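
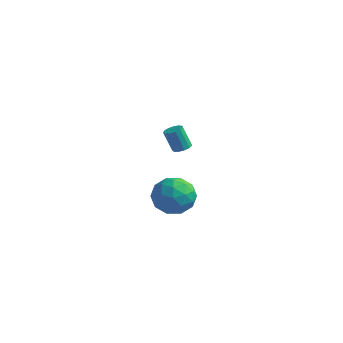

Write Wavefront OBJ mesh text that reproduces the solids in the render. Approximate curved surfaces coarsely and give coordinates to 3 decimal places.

v -2.546 2.895 1.747
v -2.195 2.536 1.883
v -2.702 2.486 3.068
v -3.054 2.845 2.933
v -2.076 2.796 1.945
v -2.583 2.746 3.13
v -2.105 3.088 1.944
v -2.613 3.038 3.129
v -2.275 3.318 1.881
v -2.782 3.268 3.066
v -2.531 3.414 1.776
v -3.038 3.364 2.961
v -2.792 3.345 1.661
v -3.299 3.295 2.846
v -2.975 3.133 1.574
v -3.482 3.083 2.759
v -3.022 2.846 1.542
v -3.529 2.796 2.727
v -2.918 2.574 1.575
v -3.425 2.524 2.76
v -2.696 2.404 1.663
v -3.203 2.354 2.848
v -2.426 2.39 1.778
v -2.933 2.34 2.963
v 0.89 -2.558 3.549
v 1.445 -2.787 2.61
v 0.175 -4.213 3.53
v 0.73 -4.442 2.591
v 1.284 -4.318 3.55
v 1.727 -3.295 3.561
v -0.107 -3.705 2.579
v 0.336 -2.682 2.59
v 0.829 -3.496 2.01
v 1.689 -3.875 2.61
v -0.069 -3.125 3.53
v 0.791 -3.504 4.13
v 1.231 -2.527 3.081
v 0.389 -4.473 3.059
v 0.715 -4.4 3.623
v 1.042 -4.534 3.071
v 1.396 -2.825 3.64
v 1.722 -2.96 3.088
v 1.628 -3.86 3.641
v -0.102 -4.04 3.052
v 0.224 -4.175 2.5
v 0.578 -2.466 3.069
v 0.905 -2.6 2.517
v -0.008 -3.14 2.499
v 1.195 -3.079 2.176
v 0.774 -4.052 2.166
v 0.282 -3.619 2.158
v 0.542 -3.017 2.165
v 1.7 -3.301 2.529
v 1.279 -4.274 2.518
v 1.605 -4.201 3.082
v 1.865 -3.599 3.089
v 1.338 -3.718 2.177
v 0.341 -2.726 3.622
v -0.08 -3.699 3.611
v -0.245 -3.401 3.051
v 0.015 -2.799 3.058
v 0.846 -2.948 3.974
v 0.425 -3.921 3.964
v 1.078 -3.983 3.975
v 1.338 -3.381 3.982
v 0.282 -3.282 3.963
f 2 1 5
f 2 5 3
f 3 5 6
f 3 6 4
f 5 1 7
f 5 7 6
f 6 7 8
f 6 8 4
f 7 1 9
f 7 9 8
f 8 9 10
f 8 10 4
f 9 1 11
f 9 11 10
f 10 11 12
f 10 12 4
f 11 1 13
f 11 13 12
f 12 13 14
f 12 14 4
f 13 1 15
f 13 15 14
f 14 15 16
f 14 16 4
f 15 1 17
f 15 17 16
f 16 17 18
f 16 18 4
f 17 1 19
f 17 19 18
f 18 19 20
f 18 20 4
f 19 1 21
f 19 21 20
f 20 21 22
f 20 22 4
f 21 1 23
f 21 23 22
f 22 23 24
f 22 24 4
f 23 1 2
f 23 2 24
f 24 2 3
f 24 3 4
f 25 62 41
f 62 36 65
f 41 65 30
f 62 65 41
f 25 41 37
f 41 30 42
f 37 42 26
f 41 42 37
f 25 37 46
f 37 26 47
f 46 47 32
f 37 47 46
f 25 46 58
f 46 32 61
f 58 61 35
f 46 61 58
f 25 58 62
f 58 35 66
f 62 66 36
f 58 66 62
f 26 42 53
f 42 30 56
f 53 56 34
f 42 56 53
f 30 65 43
f 65 36 64
f 43 64 29
f 65 64 43
f 36 66 63
f 66 35 59
f 63 59 27
f 66 59 63
f 35 61 60
f 61 32 48
f 60 48 31
f 61 48 60
f 32 47 52
f 47 26 49
f 52 49 33
f 47 49 52
f 28 54 40
f 54 34 55
f 40 55 29
f 54 55 40
f 28 40 38
f 40 29 39
f 38 39 27
f 40 39 38
f 28 38 45
f 38 27 44
f 45 44 31
f 38 44 45
f 28 45 50
f 45 31 51
f 50 51 33
f 45 51 50
f 28 50 54
f 50 33 57
f 54 57 34
f 50 57 54
f 29 55 43
f 55 34 56
f 43 56 30
f 55 56 43
f 27 39 63
f 39 29 64
f 63 64 36
f 39 64 63
f 31 44 60
f 44 27 59
f 60 59 35
f 44 59 60
f 33 51 52
f 51 31 48
f 52 48 32
f 51 48 52
f 34 57 53
f 57 33 49
f 53 49 26
f 57 49 53



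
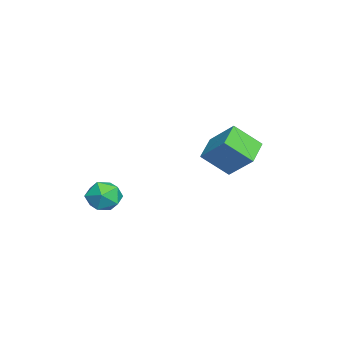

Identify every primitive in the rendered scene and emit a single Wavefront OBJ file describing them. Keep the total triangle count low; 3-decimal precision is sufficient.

v 0.705 -1.933 1.138
v 1.224 -2.107 1.936
v 0.976 -3.393 0.644
v 1.495 -3.567 1.442
v 0.537 -3.445 1.505
v 0.37 -2.543 1.81
v 1.83 -2.957 0.77
v 1.663 -2.055 1.075
v 1.919 -2.74 1.709
v 1.12 -3.041 2.162
v 1.08 -2.459 0.418
v 0.281 -2.76 0.871
v -4.617 1.596 2.626
v -3.848 2.757 3.875
v -4.73 2.94 1.448
v -3.962 4.1 2.697
v -3.198 1.24 2.083
v -2.43 2.4 3.332
v -3.312 2.583 0.905
v -2.543 3.744 2.154
f 1 12 6
f 1 6 2
f 1 2 8
f 1 8 11
f 1 11 12
f 2 6 10
f 6 12 5
f 12 11 3
f 11 8 7
f 8 2 9
f 4 10 5
f 4 5 3
f 4 3 7
f 4 7 9
f 4 9 10
f 5 10 6
f 3 5 12
f 7 3 11
f 9 7 8
f 10 9 2
f 14 16 13
f 17 14 13
f 13 16 15
f 15 17 13
f 14 20 16
f 18 14 17
f 18 20 14
f 16 20 15
f 19 17 15
f 15 20 19
f 19 18 17
f 20 18 19



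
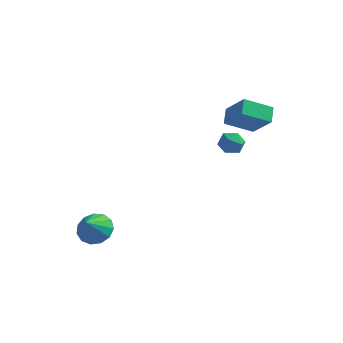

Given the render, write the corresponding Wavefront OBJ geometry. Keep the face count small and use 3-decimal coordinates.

v 3.173 2.005 3.874
v 3.016 2.809 4.375
v 2.122 2.565 2.647
v 1.965 3.368 3.148
v 4.415 2.712 3.132
v 4.258 3.515 3.633
v 3.364 3.271 1.905
v 3.207 4.075 2.406
v 2.519 0.991 2.443
v 3.142 1.12 2.14
v 3.018 0.26 3.16
v 3.641 0.389 2.857
v 3.326 0.888 3.241
v 3.017 1.341 2.797
v 3.143 0.039 2.503
v 2.834 0.492 2.059
v 3.527 0.532 2.177
v 3.641 1.057 2.633
v 2.519 0.323 2.667
v 2.633 0.848 3.123
v -2.534 -2.45 -2.551
v -2.001 -3.052 -2.998
v -2.646 -3.31 -1.529
v -1.682 -2.757 -2.715
v -1.634 -2.365 -2.38
v -1.871 -2 -2.099
v -2.319 -1.777 -1.961
v -2.835 -1.769 -2.011
v -3.255 -1.977 -2.232
v -3.446 -2.335 -2.554
v -3.348 -2.73 -2.876
v -2.991 -3.036 -3.094
v -2.489 -3.156 -3.14
f 2 4 1
f 5 2 1
f 1 4 3
f 3 5 1
f 2 8 4
f 6 2 5
f 6 8 2
f 4 8 3
f 7 5 3
f 3 8 7
f 7 6 5
f 8 6 7
f 9 20 14
f 9 14 10
f 9 10 16
f 9 16 19
f 9 19 20
f 10 14 18
f 14 20 13
f 20 19 11
f 19 16 15
f 16 10 17
f 12 18 13
f 12 13 11
f 12 11 15
f 12 15 17
f 12 17 18
f 13 18 14
f 11 13 20
f 15 11 19
f 17 15 16
f 18 17 10
f 22 21 24
f 22 24 23
f 24 21 25
f 24 25 23
f 25 21 26
f 25 26 23
f 26 21 27
f 26 27 23
f 27 21 28
f 27 28 23
f 28 21 29
f 28 29 23
f 29 21 30
f 29 30 23
f 30 21 31
f 30 31 23
f 31 21 32
f 31 32 23
f 32 21 33
f 32 33 23
f 33 21 22
f 33 22 23



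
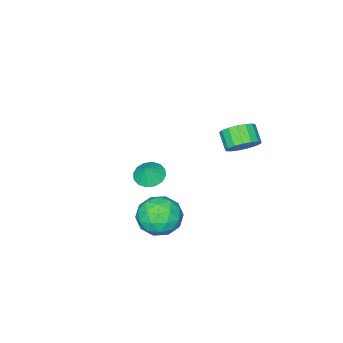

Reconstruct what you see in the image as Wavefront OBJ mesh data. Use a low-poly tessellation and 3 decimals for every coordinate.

v -0.146 0.415 -2.022
v 1.085 0.208 -1.84
v -0.145 -0.928 -3.56
v 1.086 -1.135 -3.378
v 0.247 -1.525 -2.52
v 0.246 -0.695 -1.57
v 0.694 -0.025 -3.83
v 0.693 0.805 -2.88
v 1.604 -0.064 -2.957
v 1.328 -0.992 -2.148
v -0.388 0.272 -3.252
v -0.664 -0.656 -2.443
v 0.469 0.429 -1.796
v 0.471 -1.149 -3.604
v -0.023 -1.379 -3.1
v 0.701 -1.501 -2.992
v -0.024 -0.101 -1.637
v 0.7 -0.223 -1.53
v 0.207 -1.242 -1.93
v 0.24 -0.497 -3.87
v 0.964 -0.619 -3.763
v 0.239 0.781 -2.408
v 0.963 0.659 -2.3
v 0.733 0.522 -3.47
v 1.498 0.148 -2.346
v 1.499 -0.642 -3.25
v 1.268 0.011 -3.516
v 1.268 0.499 -2.957
v 1.336 -0.397 -1.87
v 1.336 -1.187 -2.774
v 0.843 -1.416 -2.269
v 0.843 -0.928 -1.711
v 1.641 -0.557 -2.527
v -0.396 0.467 -2.626
v -0.396 -0.323 -3.53
v 0.097 0.208 -3.689
v 0.097 0.696 -3.131
v -0.559 -0.078 -2.15
v -0.558 -0.868 -3.054
v -0.328 -1.219 -2.443
v -0.328 -0.731 -1.884
v -0.701 -0.163 -2.873
v -2.079 2.837 3.049
v -1.562 2.215 2.632
v -1.944 1.441 3.314
v -2.461 2.063 3.731
v -1.306 2.368 2.95
v -1.688 1.594 3.631
v -1.227 2.628 3.29
v -1.609 1.854 3.971
v -1.343 2.936 3.575
v -1.725 2.162 4.256
v -1.628 3.222 3.74
v -2.01 2.447 4.421
v -2.016 3.419 3.746
v -2.398 2.645 4.427
v -2.419 3.483 3.593
v -2.801 2.708 4.274
v -2.744 3.399 3.315
v -3.126 2.625 3.997
v -2.916 3.186 2.977
v -3.298 2.412 3.658
v -2.897 2.894 2.655
v -3.279 2.119 3.336
v -2.69 2.588 2.423
v -3.072 1.814 3.104
v -2.344 2.34 2.335
v -2.726 1.565 3.016
v -1.936 2.205 2.411
v -2.318 1.431 3.092
v -2.008 -3.607 -2.868
v -1.216 -3.596 -3.229
v -1.592 -3.433 -1.952
v -1.358 -3.168 -3.245
v -1.674 -2.859 -3.161
v -2.079 -2.749 -2.998
v -2.465 -2.87 -2.8
v -2.729 -3.188 -2.62
v -2.799 -3.618 -2.507
v -2.657 -4.045 -2.49
v -2.342 -4.355 -2.575
v -1.936 -4.464 -2.738
v -1.55 -4.344 -2.936
v -1.287 -4.026 -3.115
f 1 38 17
f 38 12 41
f 17 41 6
f 38 41 17
f 1 17 13
f 17 6 18
f 13 18 2
f 17 18 13
f 1 13 22
f 13 2 23
f 22 23 8
f 13 23 22
f 1 22 34
f 22 8 37
f 34 37 11
f 22 37 34
f 1 34 38
f 34 11 42
f 38 42 12
f 34 42 38
f 2 18 29
f 18 6 32
f 29 32 10
f 18 32 29
f 6 41 19
f 41 12 40
f 19 40 5
f 41 40 19
f 12 42 39
f 42 11 35
f 39 35 3
f 42 35 39
f 11 37 36
f 37 8 24
f 36 24 7
f 37 24 36
f 8 23 28
f 23 2 25
f 28 25 9
f 23 25 28
f 4 30 16
f 30 10 31
f 16 31 5
f 30 31 16
f 4 16 14
f 16 5 15
f 14 15 3
f 16 15 14
f 4 14 21
f 14 3 20
f 21 20 7
f 14 20 21
f 4 21 26
f 21 7 27
f 26 27 9
f 21 27 26
f 4 26 30
f 26 9 33
f 30 33 10
f 26 33 30
f 5 31 19
f 31 10 32
f 19 32 6
f 31 32 19
f 3 15 39
f 15 5 40
f 39 40 12
f 15 40 39
f 7 20 36
f 20 3 35
f 36 35 11
f 20 35 36
f 9 27 28
f 27 7 24
f 28 24 8
f 27 24 28
f 10 33 29
f 33 9 25
f 29 25 2
f 33 25 29
f 44 43 47
f 44 47 45
f 45 47 48
f 45 48 46
f 47 43 49
f 47 49 48
f 48 49 50
f 48 50 46
f 49 43 51
f 49 51 50
f 50 51 52
f 50 52 46
f 51 43 53
f 51 53 52
f 52 53 54
f 52 54 46
f 53 43 55
f 53 55 54
f 54 55 56
f 54 56 46
f 55 43 57
f 55 57 56
f 56 57 58
f 56 58 46
f 57 43 59
f 57 59 58
f 58 59 60
f 58 60 46
f 59 43 61
f 59 61 60
f 60 61 62
f 60 62 46
f 61 43 63
f 61 63 62
f 62 63 64
f 62 64 46
f 63 43 65
f 63 65 64
f 64 65 66
f 64 66 46
f 65 43 67
f 65 67 66
f 66 67 68
f 66 68 46
f 67 43 69
f 67 69 68
f 68 69 70
f 68 70 46
f 69 43 44
f 69 44 70
f 70 44 45
f 70 45 46
f 72 71 74
f 72 74 73
f 74 71 75
f 74 75 73
f 75 71 76
f 75 76 73
f 76 71 77
f 76 77 73
f 77 71 78
f 77 78 73
f 78 71 79
f 78 79 73
f 79 71 80
f 79 80 73
f 80 71 81
f 80 81 73
f 81 71 82
f 81 82 73
f 82 71 83
f 82 83 73
f 83 71 84
f 83 84 73
f 84 71 72
f 84 72 73



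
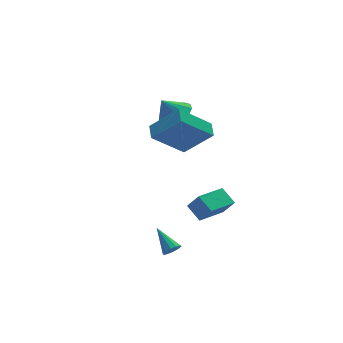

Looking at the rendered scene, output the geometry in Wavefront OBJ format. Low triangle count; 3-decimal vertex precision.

v -3.471 -3.511 -2.215
v -2.977 -3.496 -2.137
v -3.629 -2.269 -1.445
v -3.037 -3.342 -2.398
v -3.263 -3.253 -2.589
v -3.568 -3.262 -2.637
v -3.836 -3.366 -2.524
v -3.964 -3.526 -2.293
v -3.904 -3.68 -2.032
v -3.678 -3.77 -1.841
v -3.373 -3.76 -1.793
v -3.105 -3.656 -1.906
v -2.223 -3.867 -0.277
v -2.412 -3.006 0.236
v -0.627 -3.263 -0.705
v -0.815 -2.402 -0.193
v -1.845 -4.278 0.553
v -2.033 -3.417 1.065
v -0.248 -3.674 0.124
v -0.437 -2.813 0.637
v -3.034 -0.609 3.698
v -1.917 -1.457 5.067
v -2.725 0.17 3.928
v -1.608 -0.677 5.298
v -1.412 -0.823 2.242
v -0.295 -1.67 3.612
v -1.103 -0.043 2.473
v 0.014 -0.891 3.842
v -0.537 1.697 3.048
v 0.126 1.245 3.557
v -1.143 1.983 4.092
v 0.286 1.708 3.523
v 0.225 2.169 3.362
v -0.039 2.503 3.116
v -0.437 2.621 2.853
v -0.862 2.492 2.642
v -1.2 2.149 2.54
v -1.36 1.686 2.574
v -1.3 1.225 2.735
v -1.035 0.891 2.98
v -0.637 0.773 3.244
v -0.212 0.902 3.455
f 2 1 4
f 2 4 3
f 4 1 5
f 4 5 3
f 5 1 6
f 5 6 3
f 6 1 7
f 6 7 3
f 7 1 8
f 7 8 3
f 8 1 9
f 8 9 3
f 9 1 10
f 9 10 3
f 10 1 11
f 10 11 3
f 11 1 12
f 11 12 3
f 12 1 2
f 12 2 3
f 14 16 13
f 17 14 13
f 13 16 15
f 15 17 13
f 14 20 16
f 18 14 17
f 18 20 14
f 16 20 15
f 19 17 15
f 15 20 19
f 19 18 17
f 20 18 19
f 22 24 21
f 25 22 21
f 21 24 23
f 23 25 21
f 22 28 24
f 26 22 25
f 26 28 22
f 24 28 23
f 27 25 23
f 23 28 27
f 27 26 25
f 28 26 27
f 30 29 32
f 30 32 31
f 32 29 33
f 32 33 31
f 33 29 34
f 33 34 31
f 34 29 35
f 34 35 31
f 35 29 36
f 35 36 31
f 36 29 37
f 36 37 31
f 37 29 38
f 37 38 31
f 38 29 39
f 38 39 31
f 39 29 40
f 39 40 31
f 40 29 41
f 40 41 31
f 41 29 42
f 41 42 31
f 42 29 30
f 42 30 31



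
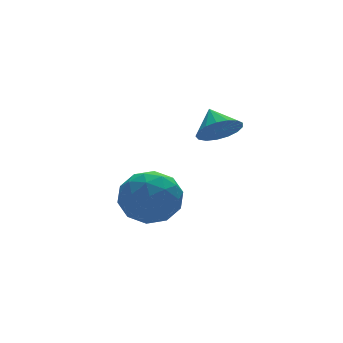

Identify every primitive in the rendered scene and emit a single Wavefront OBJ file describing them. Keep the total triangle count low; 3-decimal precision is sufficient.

v 1.001 -1.004 -1.775
v 1.747 -1.199 -2.678
v 0.813 -2.901 -1.522
v 1.559 -3.096 -2.425
v 1.964 -2.628 -1.411
v 2.08 -1.456 -1.567
v 0.48 -2.644 -2.633
v 0.596 -1.472 -2.789
v 1.426 -2.212 -3.209
v 2.342 -2.203 -2.453
v 0.218 -1.897 -1.747
v 1.134 -1.888 -0.991
v 1.391 -0.935 -2.249
v 1.169 -3.165 -1.951
v 1.407 -2.89 -1.355
v 1.846 -3.004 -1.886
v 1.586 -1.086 -1.595
v 2.025 -1.201 -2.127
v 2.152 -2.041 -1.381
v 0.535 -2.899 -2.073
v 0.974 -3.014 -2.605
v 0.714 -1.096 -2.314
v 1.153 -1.21 -2.845
v 0.408 -2.059 -2.819
v 1.64 -1.645 -3.092
v 1.53 -2.76 -2.943
v 0.895 -2.495 -3.065
v 0.964 -1.806 -3.157
v 2.179 -1.64 -2.647
v 2.069 -2.754 -2.499
v 2.306 -2.48 -1.902
v 2.375 -1.791 -1.994
v 1.99 -2.235 -2.959
v 0.491 -1.346 -1.701
v 0.381 -2.46 -1.553
v 0.185 -2.309 -2.206
v 0.254 -1.62 -2.298
v 1.03 -1.34 -1.257
v 0.92 -2.455 -1.108
v 1.596 -2.294 -1.043
v 1.665 -1.605 -1.135
v 0.57 -1.865 -1.241
v 2.688 -4.257 1.71
v 3.21 -3.921 1.174
v 2.772 -3.403 2.33
v 2.858 -3.797 1.053
v 2.467 -3.779 1.081
v 2.126 -3.871 1.254
v 1.914 -4.051 1.531
v 1.88 -4.278 1.849
v 2.03 -4.501 2.135
v 2.331 -4.668 2.323
v 2.714 -4.741 2.371
v 3.09 -4.703 2.268
v 3.375 -4.563 2.036
v 3.502 -4.353 1.73
v 3.442 -4.121 1.419
f 1 38 17
f 38 12 41
f 17 41 6
f 38 41 17
f 1 17 13
f 17 6 18
f 13 18 2
f 17 18 13
f 1 13 22
f 13 2 23
f 22 23 8
f 13 23 22
f 1 22 34
f 22 8 37
f 34 37 11
f 22 37 34
f 1 34 38
f 34 11 42
f 38 42 12
f 34 42 38
f 2 18 29
f 18 6 32
f 29 32 10
f 18 32 29
f 6 41 19
f 41 12 40
f 19 40 5
f 41 40 19
f 12 42 39
f 42 11 35
f 39 35 3
f 42 35 39
f 11 37 36
f 37 8 24
f 36 24 7
f 37 24 36
f 8 23 28
f 23 2 25
f 28 25 9
f 23 25 28
f 4 30 16
f 30 10 31
f 16 31 5
f 30 31 16
f 4 16 14
f 16 5 15
f 14 15 3
f 16 15 14
f 4 14 21
f 14 3 20
f 21 20 7
f 14 20 21
f 4 21 26
f 21 7 27
f 26 27 9
f 21 27 26
f 4 26 30
f 26 9 33
f 30 33 10
f 26 33 30
f 5 31 19
f 31 10 32
f 19 32 6
f 31 32 19
f 3 15 39
f 15 5 40
f 39 40 12
f 15 40 39
f 7 20 36
f 20 3 35
f 36 35 11
f 20 35 36
f 9 27 28
f 27 7 24
f 28 24 8
f 27 24 28
f 10 33 29
f 33 9 25
f 29 25 2
f 33 25 29
f 44 43 46
f 44 46 45
f 46 43 47
f 46 47 45
f 47 43 48
f 47 48 45
f 48 43 49
f 48 49 45
f 49 43 50
f 49 50 45
f 50 43 51
f 50 51 45
f 51 43 52
f 51 52 45
f 52 43 53
f 52 53 45
f 53 43 54
f 53 54 45
f 54 43 55
f 54 55 45
f 55 43 56
f 55 56 45
f 56 43 57
f 56 57 45
f 57 43 44
f 57 44 45



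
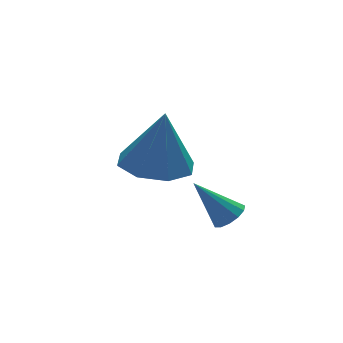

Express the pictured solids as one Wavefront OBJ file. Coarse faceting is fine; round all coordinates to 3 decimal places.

v 2.565 -1.307 -3.314
v 3.4 -0.668 -3.448
v 2.855 -1.293 -1.446
v 2.708 -0.257 -3.344
v 1.932 -0.462 -3.222
v 1.528 -1.162 -3.154
v 1.731 -1.947 -3.18
v 2.423 -2.357 -3.284
v 3.199 -2.153 -3.405
v 3.603 -1.453 -3.473
v 3.287 -4.097 -3.774
v 3.719 -3.905 -3.584
v 2.553 -3.543 -2.666
v 3.61 -3.703 -3.757
v 3.398 -3.626 -3.936
v 3.151 -3.699 -4.063
v 2.947 -3.898 -4.098
v 2.851 -4.16 -4.031
v 2.893 -4.402 -3.882
v 3.06 -4.547 -3.699
v 3.299 -4.55 -3.54
v 3.534 -4.408 -3.455
v 3.691 -4.168 -3.472
f 2 1 4
f 2 4 3
f 4 1 5
f 4 5 3
f 5 1 6
f 5 6 3
f 6 1 7
f 6 7 3
f 7 1 8
f 7 8 3
f 8 1 9
f 8 9 3
f 9 1 10
f 9 10 3
f 10 1 2
f 10 2 3
f 12 11 14
f 12 14 13
f 14 11 15
f 14 15 13
f 15 11 16
f 15 16 13
f 16 11 17
f 16 17 13
f 17 11 18
f 17 18 13
f 18 11 19
f 18 19 13
f 19 11 20
f 19 20 13
f 20 11 21
f 20 21 13
f 21 11 22
f 21 22 13
f 22 11 23
f 22 23 13
f 23 11 12
f 23 12 13



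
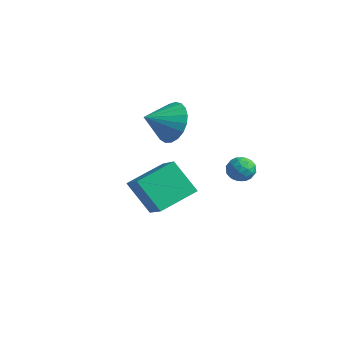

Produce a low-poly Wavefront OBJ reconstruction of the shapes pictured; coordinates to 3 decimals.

v 0.106 -3.248 -4.172
v -0.959 -3.538 -2.84
v 0.385 -1.56 -3.581
v -0.68 -1.85 -2.249
v 1.32 -3.75 -3.311
v 0.255 -4.04 -1.979
v 1.599 -2.062 -2.72
v 0.534 -2.352 -1.388
v 2.311 -0.228 -1.402
v 2.86 -0.18 -1.73
v 2.42 -1.26 -1.37
v 2.969 -1.212 -1.698
v 2.936 -0.997 -1.094
v 2.868 -0.36 -1.114
v 2.412 -1.08 -1.986
v 2.344 -0.443 -2.006
v 2.922 -0.707 -2.091
v 3.246 -0.656 -1.539
v 2.034 -0.784 -1.561
v 2.358 -0.733 -1.009
v 2.576 -0.114 -1.569
v 2.704 -1.326 -1.531
v 2.685 -1.2 -1.176
v 3.007 -1.172 -1.369
v 2.581 -0.219 -1.207
v 2.904 -0.191 -1.399
v 2.948 -0.671 -1.026
v 2.376 -1.249 -1.701
v 2.699 -1.221 -1.893
v 2.273 -0.268 -1.731
v 2.595 -0.24 -1.924
v 2.332 -0.769 -2.074
v 2.935 -0.395 -1.973
v 3 -1.001 -1.955
v 2.672 -0.924 -2.124
v 2.632 -0.549 -2.136
v 3.126 -0.365 -1.65
v 3.19 -0.971 -1.631
v 3.17 -0.845 -1.276
v 3.131 -0.47 -1.288
v 3.162 -0.674 -1.862
v 2.09 -0.469 -1.469
v 2.154 -1.075 -1.45
v 2.149 -0.97 -1.812
v 2.11 -0.595 -1.824
v 2.28 -0.439 -1.145
v 2.345 -1.045 -1.127
v 2.648 -0.891 -0.964
v 2.608 -0.516 -0.976
v 2.118 -0.766 -1.238
v -2.397 0.168 -1.315
v -1.925 0.506 -0.392
v -2.743 -1.068 -0.685
v -2.351 0.652 -0.339
v -2.785 0.714 -0.454
v -3.152 0.682 -0.718
v -3.388 0.561 -1.085
v -3.453 0.373 -1.492
v -3.336 0.149 -1.868
v -3.057 -0.072 -2.149
v -2.663 -0.251 -2.285
v -2.224 -0.358 -2.253
v -1.814 -0.373 -2.059
v -1.506 -0.295 -1.737
v -1.351 -0.137 -1.341
v -1.378 0.074 -0.941
v -1.581 0.302 -0.605
f 2 4 1
f 5 2 1
f 1 4 3
f 3 5 1
f 2 8 4
f 6 2 5
f 6 8 2
f 4 8 3
f 7 5 3
f 3 8 7
f 7 6 5
f 8 6 7
f 9 46 25
f 46 20 49
f 25 49 14
f 46 49 25
f 9 25 21
f 25 14 26
f 21 26 10
f 25 26 21
f 9 21 30
f 21 10 31
f 30 31 16
f 21 31 30
f 9 30 42
f 30 16 45
f 42 45 19
f 30 45 42
f 9 42 46
f 42 19 50
f 46 50 20
f 42 50 46
f 10 26 37
f 26 14 40
f 37 40 18
f 26 40 37
f 14 49 27
f 49 20 48
f 27 48 13
f 49 48 27
f 20 50 47
f 50 19 43
f 47 43 11
f 50 43 47
f 19 45 44
f 45 16 32
f 44 32 15
f 45 32 44
f 16 31 36
f 31 10 33
f 36 33 17
f 31 33 36
f 12 38 24
f 38 18 39
f 24 39 13
f 38 39 24
f 12 24 22
f 24 13 23
f 22 23 11
f 24 23 22
f 12 22 29
f 22 11 28
f 29 28 15
f 22 28 29
f 12 29 34
f 29 15 35
f 34 35 17
f 29 35 34
f 12 34 38
f 34 17 41
f 38 41 18
f 34 41 38
f 13 39 27
f 39 18 40
f 27 40 14
f 39 40 27
f 11 23 47
f 23 13 48
f 47 48 20
f 23 48 47
f 15 28 44
f 28 11 43
f 44 43 19
f 28 43 44
f 17 35 36
f 35 15 32
f 36 32 16
f 35 32 36
f 18 41 37
f 41 17 33
f 37 33 10
f 41 33 37
f 52 51 54
f 52 54 53
f 54 51 55
f 54 55 53
f 55 51 56
f 55 56 53
f 56 51 57
f 56 57 53
f 57 51 58
f 57 58 53
f 58 51 59
f 58 59 53
f 59 51 60
f 59 60 53
f 60 51 61
f 60 61 53
f 61 51 62
f 61 62 53
f 62 51 63
f 62 63 53
f 63 51 64
f 63 64 53
f 64 51 65
f 64 65 53
f 65 51 66
f 65 66 53
f 66 51 67
f 66 67 53
f 67 51 52
f 67 52 53



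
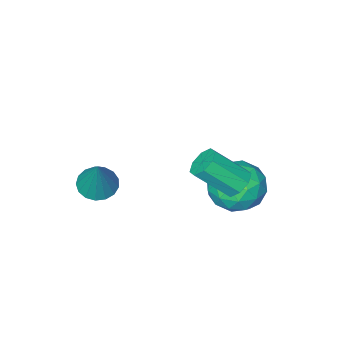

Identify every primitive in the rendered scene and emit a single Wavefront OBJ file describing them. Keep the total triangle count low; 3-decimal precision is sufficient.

v 0.887 0.936 -0.992
v 1.272 0.765 -1.446
v 2.199 0.032 -0.382
v 1.813 0.204 0.072
v 1.389 1.185 -1.258
v 2.315 0.452 -0.194
v 1.211 1.459 -0.914
v 2.138 0.726 0.15
v 0.843 1.428 -0.616
v 1.77 0.695 0.448
v 0.501 1.108 -0.538
v 1.428 0.375 0.526
v 0.385 0.688 -0.726
v 1.311 -0.045 0.338
v 0.562 0.414 -1.07
v 1.489 -0.319 -0.006
v 0.93 0.445 -1.368
v 1.857 -0.288 -0.304
v -0.537 0.554 -1.689
v -0.004 0.966 -2.55
v 0.544 -0.846 -1.69
v 1.077 -0.434 -2.551
v 1.156 0.053 -1.575
v 0.488 0.918 -1.575
v 0.052 -0.798 -2.665
v -0.616 0.067 -2.665
v 0.36 0.13 -3.154
v 1.042 0.656 -2.48
v -0.502 -0.536 -1.76
v 0.18 -0.01 -1.086
v -0.365 0.883 -2.119
v 0.905 -0.763 -2.121
v 0.952 -0.477 -1.547
v 1.265 -0.235 -2.053
v -0.076 0.855 -1.546
v 0.237 1.097 -2.052
v 0.919 0.56 -1.479
v 0.303 -0.977 -2.188
v 0.616 -0.735 -2.694
v -0.725 0.355 -2.187
v -0.412 0.597 -2.693
v -0.379 -0.44 -2.761
v 0.162 0.634 -2.98
v 0.797 -0.189 -2.981
v 0.195 -0.403 -3.048
v -0.198 0.106 -3.048
v 0.563 0.943 -2.584
v 1.198 0.12 -2.585
v 1.245 0.406 -2.011
v 0.852 0.915 -2.011
v 0.777 0.452 -2.939
v -0.658 0 -1.655
v -0.023 -0.823 -1.656
v -0.312 -0.795 -2.229
v -0.705 -0.286 -2.229
v -0.257 0.309 -1.259
v 0.378 -0.514 -1.26
v 0.738 0.014 -1.192
v 0.345 0.523 -1.192
v -0.237 -0.332 -1.301
v 3.555 -3.46 -2.898
v 4.276 -3.545 -3.044
v 3.985 -2.72 -1.202
v 4.202 -3.221 -3.166
v 3.98 -2.952 -3.228
v 3.661 -2.799 -3.213
v 3.317 -2.798 -3.127
v 3.028 -2.948 -2.988
v 2.86 -3.216 -2.829
v 2.851 -3.54 -2.685
v 3.003 -3.845 -2.59
v 3.282 -4.062 -2.566
v 3.623 -4.142 -2.618
v 3.949 -4.065 -2.734
v 4.184 -3.849 -2.888
f 2 1 5
f 2 5 3
f 3 5 6
f 3 6 4
f 5 1 7
f 5 7 6
f 6 7 8
f 6 8 4
f 7 1 9
f 7 9 8
f 8 9 10
f 8 10 4
f 9 1 11
f 9 11 10
f 10 11 12
f 10 12 4
f 11 1 13
f 11 13 12
f 12 13 14
f 12 14 4
f 13 1 15
f 13 15 14
f 14 15 16
f 14 16 4
f 15 1 17
f 15 17 16
f 16 17 18
f 16 18 4
f 17 1 2
f 17 2 18
f 18 2 3
f 18 3 4
f 19 56 35
f 56 30 59
f 35 59 24
f 56 59 35
f 19 35 31
f 35 24 36
f 31 36 20
f 35 36 31
f 19 31 40
f 31 20 41
f 40 41 26
f 31 41 40
f 19 40 52
f 40 26 55
f 52 55 29
f 40 55 52
f 19 52 56
f 52 29 60
f 56 60 30
f 52 60 56
f 20 36 47
f 36 24 50
f 47 50 28
f 36 50 47
f 24 59 37
f 59 30 58
f 37 58 23
f 59 58 37
f 30 60 57
f 60 29 53
f 57 53 21
f 60 53 57
f 29 55 54
f 55 26 42
f 54 42 25
f 55 42 54
f 26 41 46
f 41 20 43
f 46 43 27
f 41 43 46
f 22 48 34
f 48 28 49
f 34 49 23
f 48 49 34
f 22 34 32
f 34 23 33
f 32 33 21
f 34 33 32
f 22 32 39
f 32 21 38
f 39 38 25
f 32 38 39
f 22 39 44
f 39 25 45
f 44 45 27
f 39 45 44
f 22 44 48
f 44 27 51
f 48 51 28
f 44 51 48
f 23 49 37
f 49 28 50
f 37 50 24
f 49 50 37
f 21 33 57
f 33 23 58
f 57 58 30
f 33 58 57
f 25 38 54
f 38 21 53
f 54 53 29
f 38 53 54
f 27 45 46
f 45 25 42
f 46 42 26
f 45 42 46
f 28 51 47
f 51 27 43
f 47 43 20
f 51 43 47
f 62 61 64
f 62 64 63
f 64 61 65
f 64 65 63
f 65 61 66
f 65 66 63
f 66 61 67
f 66 67 63
f 67 61 68
f 67 68 63
f 68 61 69
f 68 69 63
f 69 61 70
f 69 70 63
f 70 61 71
f 70 71 63
f 71 61 72
f 71 72 63
f 72 61 73
f 72 73 63
f 73 61 74
f 73 74 63
f 74 61 75
f 74 75 63
f 75 61 62
f 75 62 63



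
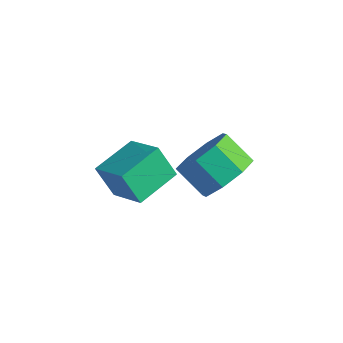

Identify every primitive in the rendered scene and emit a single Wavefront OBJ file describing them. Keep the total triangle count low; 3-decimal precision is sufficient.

v -4.762 0.851 -3.42
v -3.37 0.622 -2.664
v -4.656 2.49 -3.118
v -3.265 2.261 -2.361
v -4.115 1.019 -4.559
v -2.724 0.79 -3.802
v -4.01 2.658 -4.256
v -2.618 2.429 -3.5
v -0.095 1.928 -1.482
v 0.353 2.608 -0.804
v -0.657 2.512 -0.04
v -1.105 1.832 -0.718
v -0.103 2.981 -1.361
v -1.113 2.885 -0.597
v -0.555 2.737 -1.989
v -1.565 2.641 -1.225
v -0.738 2.019 -2.32
v -1.748 1.923 -1.556
v -0.543 1.248 -2.16
v -1.553 1.152 -1.396
v -0.087 0.875 -1.603
v -1.097 0.779 -0.839
v 0.365 1.119 -0.975
v -0.645 1.023 -0.211
v 0.548 1.837 -0.644
v -0.462 1.741 0.12
f 2 4 1
f 5 2 1
f 1 4 3
f 3 5 1
f 2 8 4
f 6 2 5
f 6 8 2
f 4 8 3
f 7 5 3
f 3 8 7
f 7 6 5
f 8 6 7
f 10 9 13
f 10 13 11
f 11 13 14
f 11 14 12
f 13 9 15
f 13 15 14
f 14 15 16
f 14 16 12
f 15 9 17
f 15 17 16
f 16 17 18
f 16 18 12
f 17 9 19
f 17 19 18
f 18 19 20
f 18 20 12
f 19 9 21
f 19 21 20
f 20 21 22
f 20 22 12
f 21 9 23
f 21 23 22
f 22 23 24
f 22 24 12
f 23 9 25
f 23 25 24
f 24 25 26
f 24 26 12
f 25 9 10
f 25 10 26
f 26 10 11
f 26 11 12



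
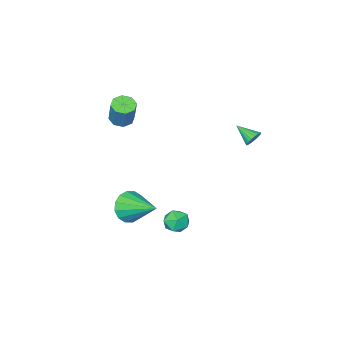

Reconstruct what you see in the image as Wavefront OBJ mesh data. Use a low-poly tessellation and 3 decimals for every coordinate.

v 2.979 -2.316 -3.393
v 3.599 -1.926 -4.059
v 2.781 -0.384 -2.447
v 3.133 -1.873 -4.265
v 2.625 -1.938 -4.237
v 2.212 -2.105 -3.983
v 2.005 -2.328 -3.571
v 2.058 -2.548 -3.111
v 2.358 -2.705 -2.727
v 2.825 -2.759 -2.521
v 3.332 -2.693 -2.549
v 3.745 -2.527 -2.803
v 3.952 -2.304 -3.215
v 3.899 -2.084 -3.675
v 2.381 -3.673 2.387
v 2.996 -3.527 2.198
v 3.294 -2.94 3.624
v 2.679 -3.087 3.813
v 2.672 -3.149 2.111
v 2.97 -2.563 3.537
v 2.178 -3.079 2.185
v 2.475 -2.492 3.611
v 1.802 -3.357 2.378
v 2.1 -2.77 3.803
v 1.766 -3.82 2.576
v 2.064 -3.233 4.002
v 2.09 -4.197 2.663
v 2.388 -3.611 4.089
v 2.585 -4.268 2.589
v 2.882 -3.681 4.015
v 2.96 -3.99 2.397
v 3.258 -3.403 3.822
v 1.755 0.919 -3.163
v 2.279 1.453 -2.988
v 2.561 0.027 -2.852
v 3.085 0.561 -2.677
v 2.459 0.478 -2.24
v 1.961 1.03 -2.432
v 2.879 0.45 -3.408
v 2.381 1.002 -3.6
v 2.973 1.163 -3.14
v 2.714 1.18 -2.417
v 2.126 0.3 -3.423
v 1.867 0.317 -2.7
v -0.734 2.805 2.962
v -0.377 3.047 3.252
v -0.486 1.795 3.498
v -0.569 3.067 3.379
v -0.794 3.036 3.424
v -1.007 2.958 3.377
v -1.166 2.851 3.248
v -1.24 2.734 3.063
v -1.213 2.631 2.857
v -1.092 2.563 2.672
v -0.9 2.542 2.545
v -0.675 2.574 2.5
v -0.462 2.651 2.546
v -0.303 2.759 2.675
v -0.229 2.876 2.861
v -0.256 2.978 3.067
f 2 1 4
f 2 4 3
f 4 1 5
f 4 5 3
f 5 1 6
f 5 6 3
f 6 1 7
f 6 7 3
f 7 1 8
f 7 8 3
f 8 1 9
f 8 9 3
f 9 1 10
f 9 10 3
f 10 1 11
f 10 11 3
f 11 1 12
f 11 12 3
f 12 1 13
f 12 13 3
f 13 1 14
f 13 14 3
f 14 1 2
f 14 2 3
f 16 15 19
f 16 19 17
f 17 19 20
f 17 20 18
f 19 15 21
f 19 21 20
f 20 21 22
f 20 22 18
f 21 15 23
f 21 23 22
f 22 23 24
f 22 24 18
f 23 15 25
f 23 25 24
f 24 25 26
f 24 26 18
f 25 15 27
f 25 27 26
f 26 27 28
f 26 28 18
f 27 15 29
f 27 29 28
f 28 29 30
f 28 30 18
f 29 15 31
f 29 31 30
f 30 31 32
f 30 32 18
f 31 15 16
f 31 16 32
f 32 16 17
f 32 17 18
f 33 44 38
f 33 38 34
f 33 34 40
f 33 40 43
f 33 43 44
f 34 38 42
f 38 44 37
f 44 43 35
f 43 40 39
f 40 34 41
f 36 42 37
f 36 37 35
f 36 35 39
f 36 39 41
f 36 41 42
f 37 42 38
f 35 37 44
f 39 35 43
f 41 39 40
f 42 41 34
f 46 45 48
f 46 48 47
f 48 45 49
f 48 49 47
f 49 45 50
f 49 50 47
f 50 45 51
f 50 51 47
f 51 45 52
f 51 52 47
f 52 45 53
f 52 53 47
f 53 45 54
f 53 54 47
f 54 45 55
f 54 55 47
f 55 45 56
f 55 56 47
f 56 45 57
f 56 57 47
f 57 45 58
f 57 58 47
f 58 45 59
f 58 59 47
f 59 45 60
f 59 60 47
f 60 45 46
f 60 46 47



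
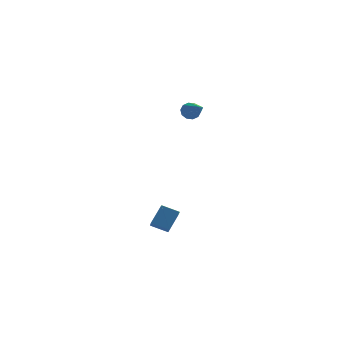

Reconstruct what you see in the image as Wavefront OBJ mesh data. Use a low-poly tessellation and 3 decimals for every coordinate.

v -1.409 3.849 2.981
v -1.167 4.154 3.384
v -0.931 2.231 3.919
v -1.499 4.106 3.47
v -1.796 3.96 3.37
v -1.946 3.771 3.122
v -1.891 3.612 2.819
v -1.651 3.544 2.579
v -1.32 3.592 2.492
v -1.022 3.738 2.592
v -0.873 3.926 2.841
v -0.928 4.085 3.143
v -2.774 1.527 -4.702
v -2.791 0.684 -4.076
v -3.687 1.823 -4.327
v -3.704 0.98 -3.702
v -2.176 2.2 -3.778
v -2.193 1.357 -3.153
v -3.089 2.496 -3.404
v -3.106 1.653 -2.778
f 2 1 4
f 2 4 3
f 4 1 5
f 4 5 3
f 5 1 6
f 5 6 3
f 6 1 7
f 6 7 3
f 7 1 8
f 7 8 3
f 8 1 9
f 8 9 3
f 9 1 10
f 9 10 3
f 10 1 11
f 10 11 3
f 11 1 12
f 11 12 3
f 12 1 2
f 12 2 3
f 14 16 13
f 17 14 13
f 13 16 15
f 15 17 13
f 14 20 16
f 18 14 17
f 18 20 14
f 16 20 15
f 19 17 15
f 15 20 19
f 19 18 17
f 20 18 19



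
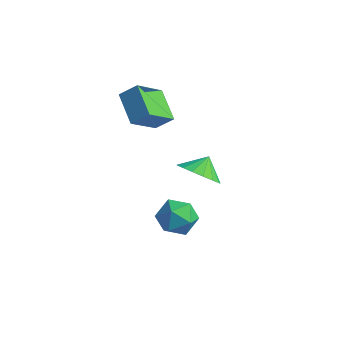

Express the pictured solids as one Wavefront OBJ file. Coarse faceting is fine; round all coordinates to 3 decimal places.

v -3.203 -1.71 2.806
v -2.512 -1.241 3.49
v -2.972 -0.204 1.541
v -2.281 0.265 2.226
v -1.859 -2.565 2.034
v -1.168 -2.096 2.719
v -1.628 -1.059 0.77
v -0.937 -0.59 1.454
v 0.581 -1.759 -3.053
v 1.206 -2.223 -2.316
v 0.494 -3.257 -3.924
v 1.119 -3.721 -3.187
v 0.12 -3.427 -2.934
v 0.173 -2.501 -2.395
v 1.527 -2.979 -3.845
v 1.58 -2.053 -3.306
v 1.791 -2.977 -2.805
v 0.921 -3.254 -2.242
v 0.779 -2.226 -3.998
v -0.091 -2.503 -3.435
v 2.741 -3.733 1.843
v 3.654 -3.375 1.44
v 2.739 -2.967 2.517
v 3.299 -3.136 1.167
v 2.816 -3.033 1.05
v 2.316 -3.091 1.114
v 1.913 -3.295 1.345
v 1.7 -3.6 1.69
v 1.725 -3.935 2.07
v 1.983 -4.224 2.398
v 2.415 -4.4 2.599
v 2.921 -4.423 2.626
v 3.385 -4.288 2.474
v 3.703 -4.026 2.178
v 3.799 -3.697 1.804
f 2 4 1
f 5 2 1
f 1 4 3
f 3 5 1
f 2 8 4
f 6 2 5
f 6 8 2
f 4 8 3
f 7 5 3
f 3 8 7
f 7 6 5
f 8 6 7
f 9 20 14
f 9 14 10
f 9 10 16
f 9 16 19
f 9 19 20
f 10 14 18
f 14 20 13
f 20 19 11
f 19 16 15
f 16 10 17
f 12 18 13
f 12 13 11
f 12 11 15
f 12 15 17
f 12 17 18
f 13 18 14
f 11 13 20
f 15 11 19
f 17 15 16
f 18 17 10
f 22 21 24
f 22 24 23
f 24 21 25
f 24 25 23
f 25 21 26
f 25 26 23
f 26 21 27
f 26 27 23
f 27 21 28
f 27 28 23
f 28 21 29
f 28 29 23
f 29 21 30
f 29 30 23
f 30 21 31
f 30 31 23
f 31 21 32
f 31 32 23
f 32 21 33
f 32 33 23
f 33 21 34
f 33 34 23
f 34 21 35
f 34 35 23
f 35 21 22
f 35 22 23



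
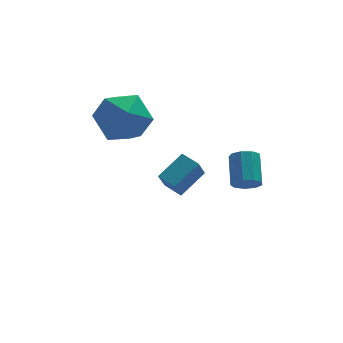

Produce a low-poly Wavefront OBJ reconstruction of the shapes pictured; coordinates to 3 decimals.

v 1.047 -1.162 -0.387
v 1.478 -1.418 -0.186
v 1.744 -0.415 0.527
v 1.313 -0.158 0.327
v 1.573 -1.229 -0.489
v 1.839 -0.225 0.225
v 1.422 -1.008 -0.743
v 1.688 -0.004 -0.03
v 1.096 -0.859 -0.831
v 1.362 0.145 -0.118
v 0.746 -0.852 -0.711
v 1.012 0.152 0.003
v 0.538 -0.99 -0.439
v 0.804 0.014 0.274
v 0.568 -1.208 -0.143
v 0.834 -0.205 0.571
v 0.822 -1.405 0.039
v 1.088 -0.401 0.753
v 1.181 -1.488 0.022
v 1.447 -0.484 0.736
v -2.098 3.807 1.465
v -1.165 3.3 0.956
v -3.115 2.22 1.184
v -2.182 1.713 0.675
v -2.171 1.939 1.831
v -1.543 2.92 2.004
v -2.737 2.6 0.136
v -2.109 3.581 0.309
v -1.56 2.554 0.134
v -1.211 2.145 1.182
v -3.069 3.375 0.958
v -2.72 2.966 2.006
v -0.311 2.628 -2.846
v 0.726 3.085 -2.15
v -0.725 3.288 -2.662
v 0.313 3.745 -1.967
v 0.087 3.135 -3.773
v 1.125 3.592 -3.078
v -0.326 3.795 -3.59
v 0.711 4.252 -2.894
f 2 1 5
f 2 5 3
f 3 5 6
f 3 6 4
f 5 1 7
f 5 7 6
f 6 7 8
f 6 8 4
f 7 1 9
f 7 9 8
f 8 9 10
f 8 10 4
f 9 1 11
f 9 11 10
f 10 11 12
f 10 12 4
f 11 1 13
f 11 13 12
f 12 13 14
f 12 14 4
f 13 1 15
f 13 15 14
f 14 15 16
f 14 16 4
f 15 1 17
f 15 17 16
f 16 17 18
f 16 18 4
f 17 1 19
f 17 19 18
f 18 19 20
f 18 20 4
f 19 1 2
f 19 2 20
f 20 2 3
f 20 3 4
f 21 32 26
f 21 26 22
f 21 22 28
f 21 28 31
f 21 31 32
f 22 26 30
f 26 32 25
f 32 31 23
f 31 28 27
f 28 22 29
f 24 30 25
f 24 25 23
f 24 23 27
f 24 27 29
f 24 29 30
f 25 30 26
f 23 25 32
f 27 23 31
f 29 27 28
f 30 29 22
f 34 36 33
f 37 34 33
f 33 36 35
f 35 37 33
f 34 40 36
f 38 34 37
f 38 40 34
f 36 40 35
f 39 37 35
f 35 40 39
f 39 38 37
f 40 38 39



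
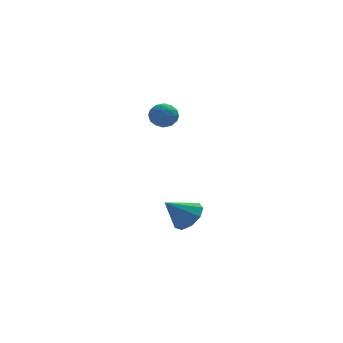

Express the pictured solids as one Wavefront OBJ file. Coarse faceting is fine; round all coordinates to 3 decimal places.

v -2.967 4.211 2.928
v -2.606 4.198 3.545
v -3.594 3.302 3.275
v -3.233 3.289 3.892
v -3.682 3.827 3.753
v -3.295 4.389 3.538
v -2.905 3.111 3.282
v -2.518 3.673 3.067
v -2.568 3.518 3.764
v -3.048 3.96 4.055
v -3.152 3.54 2.765
v -3.632 3.982 3.056
v -2.732 4.284 3.206
v -3.468 3.216 3.614
v -3.732 3.532 3.532
v -3.52 3.524 3.895
v -3.137 4.396 3.202
v -2.925 4.389 3.565
v -3.557 4.171 3.687
v -3.275 3.111 3.255
v -3.063 3.104 3.618
v -2.68 3.976 2.925
v -2.468 3.968 3.288
v -2.643 3.329 3.133
v -2.497 3.877 3.697
v -2.865 3.343 3.901
v -2.672 3.238 3.543
v -2.445 3.568 3.417
v -2.779 4.137 3.868
v -3.147 3.603 4.072
v -3.412 3.919 3.99
v -3.184 4.249 3.864
v -2.757 3.737 3.997
v -3.053 3.897 2.748
v -3.421 3.363 2.952
v -3.016 3.251 2.956
v -2.788 3.581 2.83
v -3.335 4.157 2.919
v -3.703 3.623 3.123
v -3.755 3.932 3.403
v -3.528 4.262 3.277
v -3.443 3.763 2.823
v -2.063 3.272 -2.654
v -1.444 3.007 -2.058
v -3.157 3.028 -1.626
v -1.535 3.614 -2.01
v -1.873 4.061 -2.264
v -2.301 4.139 -2.7
v -2.617 3.812 -3.114
v -2.674 3.232 -3.313
v -2.446 2.671 -3.204
v -2.038 2.392 -2.837
v -1.642 2.524 -2.384
f 1 38 17
f 38 12 41
f 17 41 6
f 38 41 17
f 1 17 13
f 17 6 18
f 13 18 2
f 17 18 13
f 1 13 22
f 13 2 23
f 22 23 8
f 13 23 22
f 1 22 34
f 22 8 37
f 34 37 11
f 22 37 34
f 1 34 38
f 34 11 42
f 38 42 12
f 34 42 38
f 2 18 29
f 18 6 32
f 29 32 10
f 18 32 29
f 6 41 19
f 41 12 40
f 19 40 5
f 41 40 19
f 12 42 39
f 42 11 35
f 39 35 3
f 42 35 39
f 11 37 36
f 37 8 24
f 36 24 7
f 37 24 36
f 8 23 28
f 23 2 25
f 28 25 9
f 23 25 28
f 4 30 16
f 30 10 31
f 16 31 5
f 30 31 16
f 4 16 14
f 16 5 15
f 14 15 3
f 16 15 14
f 4 14 21
f 14 3 20
f 21 20 7
f 14 20 21
f 4 21 26
f 21 7 27
f 26 27 9
f 21 27 26
f 4 26 30
f 26 9 33
f 30 33 10
f 26 33 30
f 5 31 19
f 31 10 32
f 19 32 6
f 31 32 19
f 3 15 39
f 15 5 40
f 39 40 12
f 15 40 39
f 7 20 36
f 20 3 35
f 36 35 11
f 20 35 36
f 9 27 28
f 27 7 24
f 28 24 8
f 27 24 28
f 10 33 29
f 33 9 25
f 29 25 2
f 33 25 29
f 44 43 46
f 44 46 45
f 46 43 47
f 46 47 45
f 47 43 48
f 47 48 45
f 48 43 49
f 48 49 45
f 49 43 50
f 49 50 45
f 50 43 51
f 50 51 45
f 51 43 52
f 51 52 45
f 52 43 53
f 52 53 45
f 53 43 44
f 53 44 45



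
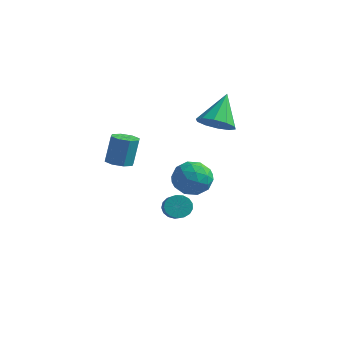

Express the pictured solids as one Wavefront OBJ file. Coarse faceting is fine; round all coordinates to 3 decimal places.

v -2.56 -2.821 1.116
v -2.026 -3.201 1.197
v -1.966 -2.818 2.604
v -2.5 -2.439 2.524
v -1.909 -2.728 1.063
v -1.849 -2.345 2.47
v -2.173 -2.31 0.96
v -2.113 -1.927 2.368
v -2.664 -2.191 0.949
v -2.604 -1.809 2.357
v -3.094 -2.442 1.036
v -3.034 -2.059 2.443
v -3.211 -2.915 1.17
v -3.151 -2.532 2.577
v -2.947 -3.333 1.272
v -2.887 -2.95 2.68
v -2.456 -3.451 1.283
v -2.396 -3.069 2.691
v -2.274 0.959 -3.258
v -1.896 0.881 -3.794
v -1.249 0.202 -3.238
v -1.626 0.281 -2.702
v -1.766 1.127 -3.645
v -1.118 0.449 -3.089
v -1.752 1.335 -3.407
v -1.105 0.657 -2.852
v -1.858 1.457 -3.136
v -1.21 0.778 -2.58
v -2.059 1.464 -2.892
v -1.411 0.786 -2.336
v -2.309 1.356 -2.732
v -1.661 0.678 -2.176
v -2.551 1.157 -2.693
v -1.903 0.479 -2.137
v -2.73 0.913 -2.783
v -2.082 0.235 -2.227
v -2.804 0.679 -2.982
v -2.156 0.001 -2.426
v -2.757 0.509 -3.244
v -2.109 -0.169 -2.688
v -2.599 0.443 -3.509
v -1.951 -0.236 -2.954
v -2.367 0.494 -3.717
v -1.719 -0.184 -3.161
v -2.113 0.652 -3.82
v -1.465 -0.026 -3.264
v -0.633 1.734 2.254
v 0.091 2.241 1.935
v -0.867 2.946 3.646
v -0.392 2.439 1.681
v -0.968 2.368 1.646
v -1.415 2.054 1.844
v -1.564 1.618 2.198
v -1.357 1.227 2.574
v -0.873 1.029 2.828
v -0.298 1.101 2.863
v 0.15 1.414 2.665
v 0.298 1.85 2.311
v -2.905 3.524 -2.577
v -1.981 3.472 -2.079
v -3.159 1.868 -2.281
v -2.235 1.816 -1.783
v -3.033 2.349 -1.354
v -2.876 3.372 -1.537
v -2.264 1.968 -2.823
v -2.107 2.991 -3.006
v -1.584 2.51 -2.231
v -2.059 2.745 -1.323
v -3.081 2.595 -3.037
v -3.556 2.83 -2.129
v -2.421 3.643 -2.354
v -2.719 1.697 -2.006
v -3.188 2.01 -1.754
v -2.645 1.979 -1.461
v -2.947 3.585 -2.035
v -2.403 3.554 -1.743
v -3.022 2.894 -1.316
v -2.737 1.786 -2.617
v -2.193 1.755 -2.325
v -2.495 3.361 -2.899
v -1.952 3.33 -2.606
v -2.118 2.446 -3.044
v -1.644 3.047 -2.151
v -1.793 2.074 -1.977
v -1.811 2.163 -2.588
v -1.719 2.765 -2.696
v -1.924 3.185 -1.617
v -2.073 2.212 -1.443
v -2.542 2.525 -1.191
v -2.45 3.127 -1.299
v -1.691 2.62 -1.707
v -3.067 3.128 -2.917
v -3.216 2.155 -2.743
v -2.69 2.213 -3.061
v -2.598 2.815 -3.169
v -3.347 3.266 -2.383
v -3.496 2.293 -2.209
v -3.421 2.575 -1.664
v -3.329 3.177 -1.772
v -3.449 2.72 -2.653
f 2 1 5
f 2 5 3
f 3 5 6
f 3 6 4
f 5 1 7
f 5 7 6
f 6 7 8
f 6 8 4
f 7 1 9
f 7 9 8
f 8 9 10
f 8 10 4
f 9 1 11
f 9 11 10
f 10 11 12
f 10 12 4
f 11 1 13
f 11 13 12
f 12 13 14
f 12 14 4
f 13 1 15
f 13 15 14
f 14 15 16
f 14 16 4
f 15 1 17
f 15 17 16
f 16 17 18
f 16 18 4
f 17 1 2
f 17 2 18
f 18 2 3
f 18 3 4
f 20 19 23
f 20 23 21
f 21 23 24
f 21 24 22
f 23 19 25
f 23 25 24
f 24 25 26
f 24 26 22
f 25 19 27
f 25 27 26
f 26 27 28
f 26 28 22
f 27 19 29
f 27 29 28
f 28 29 30
f 28 30 22
f 29 19 31
f 29 31 30
f 30 31 32
f 30 32 22
f 31 19 33
f 31 33 32
f 32 33 34
f 32 34 22
f 33 19 35
f 33 35 34
f 34 35 36
f 34 36 22
f 35 19 37
f 35 37 36
f 36 37 38
f 36 38 22
f 37 19 39
f 37 39 38
f 38 39 40
f 38 40 22
f 39 19 41
f 39 41 40
f 40 41 42
f 40 42 22
f 41 19 43
f 41 43 42
f 42 43 44
f 42 44 22
f 43 19 45
f 43 45 44
f 44 45 46
f 44 46 22
f 45 19 20
f 45 20 46
f 46 20 21
f 46 21 22
f 48 47 50
f 48 50 49
f 50 47 51
f 50 51 49
f 51 47 52
f 51 52 49
f 52 47 53
f 52 53 49
f 53 47 54
f 53 54 49
f 54 47 55
f 54 55 49
f 55 47 56
f 55 56 49
f 56 47 57
f 56 57 49
f 57 47 58
f 57 58 49
f 58 47 48
f 58 48 49
f 59 96 75
f 96 70 99
f 75 99 64
f 96 99 75
f 59 75 71
f 75 64 76
f 71 76 60
f 75 76 71
f 59 71 80
f 71 60 81
f 80 81 66
f 71 81 80
f 59 80 92
f 80 66 95
f 92 95 69
f 80 95 92
f 59 92 96
f 92 69 100
f 96 100 70
f 92 100 96
f 60 76 87
f 76 64 90
f 87 90 68
f 76 90 87
f 64 99 77
f 99 70 98
f 77 98 63
f 99 98 77
f 70 100 97
f 100 69 93
f 97 93 61
f 100 93 97
f 69 95 94
f 95 66 82
f 94 82 65
f 95 82 94
f 66 81 86
f 81 60 83
f 86 83 67
f 81 83 86
f 62 88 74
f 88 68 89
f 74 89 63
f 88 89 74
f 62 74 72
f 74 63 73
f 72 73 61
f 74 73 72
f 62 72 79
f 72 61 78
f 79 78 65
f 72 78 79
f 62 79 84
f 79 65 85
f 84 85 67
f 79 85 84
f 62 84 88
f 84 67 91
f 88 91 68
f 84 91 88
f 63 89 77
f 89 68 90
f 77 90 64
f 89 90 77
f 61 73 97
f 73 63 98
f 97 98 70
f 73 98 97
f 65 78 94
f 78 61 93
f 94 93 69
f 78 93 94
f 67 85 86
f 85 65 82
f 86 82 66
f 85 82 86
f 68 91 87
f 91 67 83
f 87 83 60
f 91 83 87



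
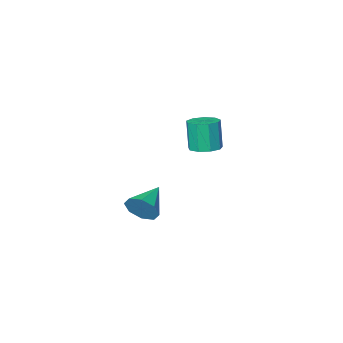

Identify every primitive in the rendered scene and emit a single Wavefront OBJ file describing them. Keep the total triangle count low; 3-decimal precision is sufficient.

v -2.665 -3.184 -0.636
v -1.991 -3.831 -0.732
v -2.08 -4.204 1.16
v -2.755 -3.556 1.256
v -1.729 -3.258 -0.606
v -1.818 -3.63 1.285
v -1.905 -2.649 -0.495
v -1.994 -3.022 1.397
v -2.437 -2.291 -0.449
v -2.526 -2.664 1.442
v -3.076 -2.351 -0.491
v -3.165 -2.723 1.401
v -3.523 -2.8 -0.601
v -3.612 -3.172 1.291
v -3.568 -3.429 -0.727
v -3.658 -3.801 1.165
v -3.192 -3.943 -0.81
v -3.281 -4.315 1.082
v -2.569 -4.102 -0.812
v -2.658 -4.474 1.08
v 4.493 2.34 -0.589
v 5.022 2.034 0.177
v 2.947 1.42 0.109
v 4.687 2.693 0.304
v 4.239 3.145 -0.092
v 3.939 3.126 -0.78
v 3.965 2.646 -1.356
v 4.299 1.987 -1.483
v 4.748 1.535 -1.086
v 5.047 1.554 -0.399
f 2 1 5
f 2 5 3
f 3 5 6
f 3 6 4
f 5 1 7
f 5 7 6
f 6 7 8
f 6 8 4
f 7 1 9
f 7 9 8
f 8 9 10
f 8 10 4
f 9 1 11
f 9 11 10
f 10 11 12
f 10 12 4
f 11 1 13
f 11 13 12
f 12 13 14
f 12 14 4
f 13 1 15
f 13 15 14
f 14 15 16
f 14 16 4
f 15 1 17
f 15 17 16
f 16 17 18
f 16 18 4
f 17 1 19
f 17 19 18
f 18 19 20
f 18 20 4
f 19 1 2
f 19 2 20
f 20 2 3
f 20 3 4
f 22 21 24
f 22 24 23
f 24 21 25
f 24 25 23
f 25 21 26
f 25 26 23
f 26 21 27
f 26 27 23
f 27 21 28
f 27 28 23
f 28 21 29
f 28 29 23
f 29 21 30
f 29 30 23
f 30 21 22
f 30 22 23



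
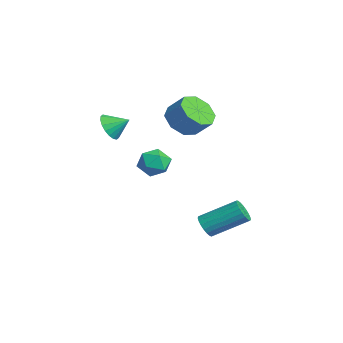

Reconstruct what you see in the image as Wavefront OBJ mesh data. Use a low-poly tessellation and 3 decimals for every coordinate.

v -3.17 -2.725 1.47
v -2.429 -2.916 1.235
v -2.79 -1.895 1.99
v -2.542 -2.701 0.974
v -2.78 -2.491 0.812
v -3.095 -2.328 0.78
v -3.424 -2.243 0.885
v -3.703 -2.254 1.106
v -3.877 -2.358 1.399
v -3.91 -2.535 1.706
v -3.797 -2.749 1.967
v -3.559 -2.959 2.129
v -3.244 -3.123 2.161
v -2.915 -3.207 2.056
v -2.636 -3.197 1.835
v -2.463 -3.093 1.542
v 1.126 -2.123 1.379
v 1.512 -1.588 1.866
v 2.148 -2.092 0.534
v 2.534 -1.557 1.021
v 2.431 -2.333 1.265
v 1.799 -2.353 1.787
v 1.861 -1.327 0.613
v 1.229 -1.347 1.135
v 1.967 -1.097 1.393
v 2.319 -1.718 1.796
v 1.341 -1.962 0.604
v 1.693 -2.583 1.007
v -2.268 0.417 1.904
v -1.423 0.306 1.36
v -0.808 0.913 2.193
v -1.652 1.023 2.736
v -1.811 0.95 1.178
v -1.196 1.557 2.01
v -2.466 1.281 1.42
v -1.851 1.888 2.253
v -3.005 1.106 1.946
v -2.39 1.713 2.779
v -3.112 0.527 2.447
v -2.497 1.134 3.28
v -2.724 -0.117 2.63
v -2.109 0.49 3.462
v -2.069 -0.448 2.387
v -1.454 0.159 3.22
v -1.53 -0.273 1.861
v -0.915 0.334 2.694
v 0.756 0.724 -3.483
v 1.307 0.778 -3.804
v 1.735 2.429 -2.798
v 1.184 2.376 -2.477
v 1.14 0.915 -3.959
v 1.567 2.566 -2.953
v 0.906 1.02 -4.031
v 1.333 2.671 -3.025
v 0.646 1.073 -4.008
v 1.074 2.724 -3.002
v 0.405 1.066 -3.895
v 0.833 2.717 -2.889
v 0.225 1 -3.71
v 0.653 2.651 -2.704
v 0.137 0.887 -3.486
v 0.565 2.538 -2.48
v 0.156 0.745 -3.262
v 0.584 2.396 -2.256
v 0.279 0.6 -3.075
v 0.706 2.251 -2.07
v 0.484 0.476 -2.96
v 0.911 2.127 -1.954
v 0.736 0.395 -2.934
v 1.164 2.047 -1.929
v 0.992 0.372 -3.004
v 1.419 2.023 -1.998
v 1.207 0.409 -3.156
v 1.635 2.06 -2.15
v 1.344 0.5 -3.365
v 1.772 2.151 -2.359
v 1.379 0.631 -3.594
v 1.807 2.282 -2.588
f 2 1 4
f 2 4 3
f 4 1 5
f 4 5 3
f 5 1 6
f 5 6 3
f 6 1 7
f 6 7 3
f 7 1 8
f 7 8 3
f 8 1 9
f 8 9 3
f 9 1 10
f 9 10 3
f 10 1 11
f 10 11 3
f 11 1 12
f 11 12 3
f 12 1 13
f 12 13 3
f 13 1 14
f 13 14 3
f 14 1 15
f 14 15 3
f 15 1 16
f 15 16 3
f 16 1 2
f 16 2 3
f 17 28 22
f 17 22 18
f 17 18 24
f 17 24 27
f 17 27 28
f 18 22 26
f 22 28 21
f 28 27 19
f 27 24 23
f 24 18 25
f 20 26 21
f 20 21 19
f 20 19 23
f 20 23 25
f 20 25 26
f 21 26 22
f 19 21 28
f 23 19 27
f 25 23 24
f 26 25 18
f 30 29 33
f 30 33 31
f 31 33 34
f 31 34 32
f 33 29 35
f 33 35 34
f 34 35 36
f 34 36 32
f 35 29 37
f 35 37 36
f 36 37 38
f 36 38 32
f 37 29 39
f 37 39 38
f 38 39 40
f 38 40 32
f 39 29 41
f 39 41 40
f 40 41 42
f 40 42 32
f 41 29 43
f 41 43 42
f 42 43 44
f 42 44 32
f 43 29 45
f 43 45 44
f 44 45 46
f 44 46 32
f 45 29 30
f 45 30 46
f 46 30 31
f 46 31 32
f 48 47 51
f 48 51 49
f 49 51 52
f 49 52 50
f 51 47 53
f 51 53 52
f 52 53 54
f 52 54 50
f 53 47 55
f 53 55 54
f 54 55 56
f 54 56 50
f 55 47 57
f 55 57 56
f 56 57 58
f 56 58 50
f 57 47 59
f 57 59 58
f 58 59 60
f 58 60 50
f 59 47 61
f 59 61 60
f 60 61 62
f 60 62 50
f 61 47 63
f 61 63 62
f 62 63 64
f 62 64 50
f 63 47 65
f 63 65 64
f 64 65 66
f 64 66 50
f 65 47 67
f 65 67 66
f 66 67 68
f 66 68 50
f 67 47 69
f 67 69 68
f 68 69 70
f 68 70 50
f 69 47 71
f 69 71 70
f 70 71 72
f 70 72 50
f 71 47 73
f 71 73 72
f 72 73 74
f 72 74 50
f 73 47 75
f 73 75 74
f 74 75 76
f 74 76 50
f 75 47 77
f 75 77 76
f 76 77 78
f 76 78 50
f 77 47 48
f 77 48 78
f 78 48 49
f 78 49 50



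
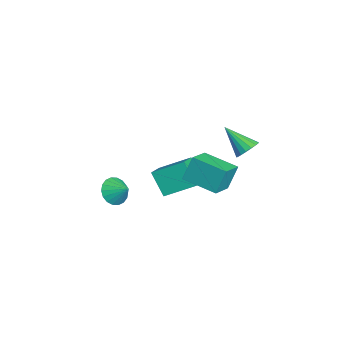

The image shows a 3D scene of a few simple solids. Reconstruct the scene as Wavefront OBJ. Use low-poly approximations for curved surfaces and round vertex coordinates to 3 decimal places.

v -2.224 -2.894 -3.86
v -1.545 -3.652 -3.797
v -1.456 -2.146 -3.16
v -1.416 -3.432 -4.173
v -1.448 -3.105 -4.486
v -1.633 -2.737 -4.676
v -1.935 -2.4 -4.704
v -2.295 -2.16 -4.565
v -2.641 -2.066 -4.286
v -2.904 -2.135 -3.923
v -3.032 -2.355 -3.547
v -3.001 -2.682 -3.233
v -2.815 -3.05 -3.044
v -2.513 -3.387 -3.016
v -2.153 -3.627 -3.155
v -1.808 -3.721 -3.433
v -4.117 0.692 -5.563
v -5.086 0.059 -4.069
v -3.778 2.606 -4.532
v -4.746 1.973 -3.038
v -2.614 0.047 -4.862
v -3.582 -0.586 -3.368
v -2.274 1.961 -3.831
v -3.243 1.328 -2.337
v 1.59 1.327 0.022
v 1.292 1.938 1.559
v 2.897 3.032 -0.402
v 2.6 3.643 1.134
v 2.92 0.457 0.626
v 2.623 1.068 2.162
v 4.228 2.162 0.201
v 3.93 2.773 1.738
v 2.988 4.103 2.783
v 3.328 4.506 3.397
v 1.992 2.937 4.097
v 3.003 4.703 3.326
v 2.674 4.764 3.13
v 2.417 4.672 2.855
v 2.29 4.451 2.563
v 2.324 4.15 2.321
v 2.51 3.838 2.185
v 2.805 3.586 2.186
v 3.142 3.454 2.324
v 3.444 3.469 2.566
v 3.642 3.63 2.859
v 3.689 3.9 3.134
v 3.576 4.216 3.328
f 2 1 4
f 2 4 3
f 4 1 5
f 4 5 3
f 5 1 6
f 5 6 3
f 6 1 7
f 6 7 3
f 7 1 8
f 7 8 3
f 8 1 9
f 8 9 3
f 9 1 10
f 9 10 3
f 10 1 11
f 10 11 3
f 11 1 12
f 11 12 3
f 12 1 13
f 12 13 3
f 13 1 14
f 13 14 3
f 14 1 15
f 14 15 3
f 15 1 16
f 15 16 3
f 16 1 2
f 16 2 3
f 18 20 17
f 21 18 17
f 17 20 19
f 19 21 17
f 18 24 20
f 22 18 21
f 22 24 18
f 20 24 19
f 23 21 19
f 19 24 23
f 23 22 21
f 24 22 23
f 26 28 25
f 29 26 25
f 25 28 27
f 27 29 25
f 26 32 28
f 30 26 29
f 30 32 26
f 28 32 27
f 31 29 27
f 27 32 31
f 31 30 29
f 32 30 31
f 34 33 36
f 34 36 35
f 36 33 37
f 36 37 35
f 37 33 38
f 37 38 35
f 38 33 39
f 38 39 35
f 39 33 40
f 39 40 35
f 40 33 41
f 40 41 35
f 41 33 42
f 41 42 35
f 42 33 43
f 42 43 35
f 43 33 44
f 43 44 35
f 44 33 45
f 44 45 35
f 45 33 46
f 45 46 35
f 46 33 47
f 46 47 35
f 47 33 34
f 47 34 35



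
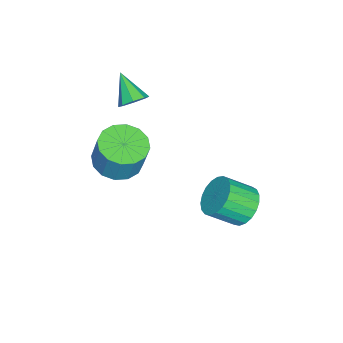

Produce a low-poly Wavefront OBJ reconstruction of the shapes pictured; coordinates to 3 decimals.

v -1.455 -2.553 0.197
v -0.892 -2.843 0.418
v -2.265 -3.407 1.143
v -1.017 -2.425 0.688
v -1.398 -2.083 0.671
v -1.812 -2.015 0.376
v -2.017 -2.263 -0.023
v -1.893 -2.681 -0.293
v -1.512 -3.023 -0.276
v -1.097 -3.091 0.018
v 2.234 -1.95 0.147
v 2.944 -1.273 -0.168
v 3.215 -0.893 1.258
v 2.506 -1.57 1.573
v 2.487 -0.998 -0.154
v 2.759 -0.618 1.271
v 1.963 -0.978 -0.06
v 2.234 -0.599 1.366
v 1.511 -1.218 0.09
v 1.783 -0.839 1.516
v 1.253 -1.655 0.256
v 1.525 -1.276 1.681
v 1.258 -2.17 0.392
v 1.53 -1.791 1.817
v 1.525 -2.627 0.462
v 1.796 -2.247 1.888
v 1.981 -2.902 0.449
v 2.253 -2.522 1.874
v 2.506 -2.921 0.354
v 2.777 -2.542 1.78
v 2.957 -2.681 0.204
v 3.229 -2.302 1.63
v 3.215 -2.244 0.039
v 3.487 -1.865 1.464
v 3.21 -1.729 -0.097
v 3.482 -1.35 1.328
v -0.06 2.579 -3.869
v 0.315 2.123 -4.626
v 0.815 1.045 -3.728
v 0.44 1.501 -2.971
v 0.617 2.357 -4.513
v 1.118 1.279 -3.614
v 0.802 2.631 -4.288
v 1.303 1.553 -3.39
v 0.838 2.895 -3.991
v 1.339 1.817 -3.092
v 0.719 3.105 -3.673
v 1.219 2.026 -2.774
v 0.465 3.223 -3.389
v 0.965 2.145 -2.49
v 0.12 3.231 -3.188
v 0.621 2.153 -2.289
v -0.256 3.125 -3.104
v 0.245 2.047 -2.206
v -0.598 2.926 -3.153
v -0.097 1.848 -2.255
v -0.847 2.666 -3.326
v -0.347 1.588 -2.428
v -0.96 2.391 -3.593
v -0.46 1.313 -2.695
v -0.918 2.149 -3.907
v -0.417 1.071 -3.009
v -0.727 1.981 -4.215
v -0.226 0.903 -3.317
v -0.421 1.917 -4.463
v 0.08 0.839 -3.565
v -0.052 1.967 -4.608
v 0.448 0.889 -3.71
f 2 1 4
f 2 4 3
f 4 1 5
f 4 5 3
f 5 1 6
f 5 6 3
f 6 1 7
f 6 7 3
f 7 1 8
f 7 8 3
f 8 1 9
f 8 9 3
f 9 1 10
f 9 10 3
f 10 1 2
f 10 2 3
f 12 11 15
f 12 15 13
f 13 15 16
f 13 16 14
f 15 11 17
f 15 17 16
f 16 17 18
f 16 18 14
f 17 11 19
f 17 19 18
f 18 19 20
f 18 20 14
f 19 11 21
f 19 21 20
f 20 21 22
f 20 22 14
f 21 11 23
f 21 23 22
f 22 23 24
f 22 24 14
f 23 11 25
f 23 25 24
f 24 25 26
f 24 26 14
f 25 11 27
f 25 27 26
f 26 27 28
f 26 28 14
f 27 11 29
f 27 29 28
f 28 29 30
f 28 30 14
f 29 11 31
f 29 31 30
f 30 31 32
f 30 32 14
f 31 11 33
f 31 33 32
f 32 33 34
f 32 34 14
f 33 11 35
f 33 35 34
f 34 35 36
f 34 36 14
f 35 11 12
f 35 12 36
f 36 12 13
f 36 13 14
f 38 37 41
f 38 41 39
f 39 41 42
f 39 42 40
f 41 37 43
f 41 43 42
f 42 43 44
f 42 44 40
f 43 37 45
f 43 45 44
f 44 45 46
f 44 46 40
f 45 37 47
f 45 47 46
f 46 47 48
f 46 48 40
f 47 37 49
f 47 49 48
f 48 49 50
f 48 50 40
f 49 37 51
f 49 51 50
f 50 51 52
f 50 52 40
f 51 37 53
f 51 53 52
f 52 53 54
f 52 54 40
f 53 37 55
f 53 55 54
f 54 55 56
f 54 56 40
f 55 37 57
f 55 57 56
f 56 57 58
f 56 58 40
f 57 37 59
f 57 59 58
f 58 59 60
f 58 60 40
f 59 37 61
f 59 61 60
f 60 61 62
f 60 62 40
f 61 37 63
f 61 63 62
f 62 63 64
f 62 64 40
f 63 37 65
f 63 65 64
f 64 65 66
f 64 66 40
f 65 37 67
f 65 67 66
f 66 67 68
f 66 68 40
f 67 37 38
f 67 38 68
f 68 38 39
f 68 39 40



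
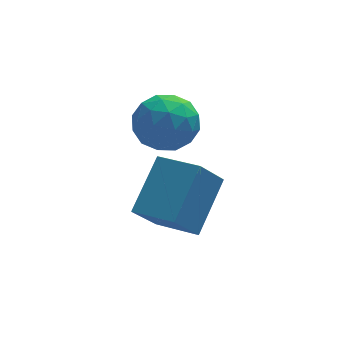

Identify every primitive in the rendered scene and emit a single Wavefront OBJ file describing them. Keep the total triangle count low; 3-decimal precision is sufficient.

v -1.07 -1.588 1.585
v -0.257 -1.267 2.188
v -0.923 -3.173 2.232
v -0.11 -2.852 2.835
v -1.092 -2.503 3.039
v -1.183 -1.524 2.639
v 0.003 -2.916 1.781
v -0.088 -1.937 1.381
v 0.406 -2.088 2.308
v -0.27 -1.833 3.086
v -0.91 -2.607 1.334
v -1.586 -2.352 2.112
v -0.676 -1.288 1.83
v -0.504 -3.152 2.59
v -1.081 -2.947 2.711
v -0.603 -2.758 3.065
v -1.221 -1.439 2.095
v -0.742 -1.251 2.449
v -1.233 -1.977 2.95
v -0.438 -3.189 1.971
v 0.041 -3.001 2.325
v -0.577 -1.682 1.355
v -0.099 -1.493 1.709
v 0.053 -2.463 1.47
v 0.192 -1.582 2.255
v 0.278 -2.514 2.635
v 0.344 -2.551 2.015
v 0.291 -1.976 1.78
v -0.206 -1.432 2.712
v -0.12 -2.364 3.092
v -0.697 -2.159 3.212
v -0.75 -1.583 2.977
v 0.184 -1.915 2.783
v -1.06 -2.076 1.328
v -0.974 -3.008 1.708
v -0.43 -2.857 1.443
v -0.483 -2.281 1.208
v -1.458 -1.926 1.785
v -1.372 -2.858 2.165
v -1.471 -2.464 2.64
v -1.524 -1.889 2.405
v -1.364 -2.525 1.637
v -0.819 -4.705 -0.194
v 0.186 -3.405 1.08
v -1.875 -3.641 -0.446
v -0.87 -2.341 0.829
v -0.01 -4.179 -1.369
v 0.995 -2.879 -0.094
v -1.066 -3.115 -1.62
v -0.061 -1.815 -0.346
f 1 38 17
f 38 12 41
f 17 41 6
f 38 41 17
f 1 17 13
f 17 6 18
f 13 18 2
f 17 18 13
f 1 13 22
f 13 2 23
f 22 23 8
f 13 23 22
f 1 22 34
f 22 8 37
f 34 37 11
f 22 37 34
f 1 34 38
f 34 11 42
f 38 42 12
f 34 42 38
f 2 18 29
f 18 6 32
f 29 32 10
f 18 32 29
f 6 41 19
f 41 12 40
f 19 40 5
f 41 40 19
f 12 42 39
f 42 11 35
f 39 35 3
f 42 35 39
f 11 37 36
f 37 8 24
f 36 24 7
f 37 24 36
f 8 23 28
f 23 2 25
f 28 25 9
f 23 25 28
f 4 30 16
f 30 10 31
f 16 31 5
f 30 31 16
f 4 16 14
f 16 5 15
f 14 15 3
f 16 15 14
f 4 14 21
f 14 3 20
f 21 20 7
f 14 20 21
f 4 21 26
f 21 7 27
f 26 27 9
f 21 27 26
f 4 26 30
f 26 9 33
f 30 33 10
f 26 33 30
f 5 31 19
f 31 10 32
f 19 32 6
f 31 32 19
f 3 15 39
f 15 5 40
f 39 40 12
f 15 40 39
f 7 20 36
f 20 3 35
f 36 35 11
f 20 35 36
f 9 27 28
f 27 7 24
f 28 24 8
f 27 24 28
f 10 33 29
f 33 9 25
f 29 25 2
f 33 25 29
f 44 46 43
f 47 44 43
f 43 46 45
f 45 47 43
f 44 50 46
f 48 44 47
f 48 50 44
f 46 50 45
f 49 47 45
f 45 50 49
f 49 48 47
f 50 48 49



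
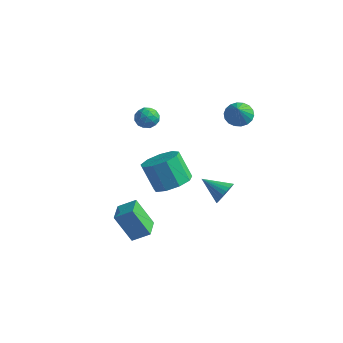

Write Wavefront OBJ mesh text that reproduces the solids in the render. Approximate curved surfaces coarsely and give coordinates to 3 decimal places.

v -1.289 -2.008 -2.356
v -0.472 -1.579 -1.815
v -1.768 -0.878 -2.529
v -0.95 -0.449 -1.988
v -0.37 -1.851 -3.872
v 0.448 -1.422 -3.331
v -0.848 -0.721 -4.045
v -0.031 -0.292 -3.504
v -0.643 2.663 -2.862
v 0.277 2.782 -2.309
v -0.617 2.975 -0.864
v -1.537 2.857 -1.418
v 0.038 3.439 -2.545
v -0.856 3.633 -1.1
v -0.52 3.734 -2.93
v -1.414 3.928 -1.485
v -1.135 3.528 -3.283
v -2.029 3.721 -1.838
v -1.52 2.917 -3.439
v -2.414 3.11 -1.994
v -1.495 2.187 -3.326
v -2.389 2.381 -1.881
v -1.071 1.68 -2.995
v -1.965 1.874 -1.551
v -0.446 1.633 -2.603
v -1.341 1.827 -1.158
v 0.086 2.068 -2.332
v -0.808 2.262 -0.887
v 2.937 1.629 -1.356
v 3.207 1.263 -0.798
v 1.623 1.591 -0.744
v 3.24 1.528 -0.711
v 3.227 1.808 -0.722
v 3.17 2.061 -0.829
v 3.077 2.249 -1.017
v 2.963 2.342 -1.256
v 2.845 2.326 -1.511
v 2.741 2.205 -1.742
v 2.667 1.995 -1.914
v 2.633 1.73 -2.001
v 2.647 1.45 -1.99
v 2.704 1.197 -1.883
v 2.797 1.01 -1.695
v 2.911 0.916 -1.456
v 3.029 0.932 -1.202
v 3.133 1.053 -0.971
v 2.632 3.489 3.297
v 3.021 3.012 2.869
v 2.888 2.851 4.243
v 3.251 3.236 2.958
v 3.359 3.511 3.115
v 3.323 3.781 3.307
v 3.149 3.994 3.497
v 2.874 4.106 3.648
v 2.55 4.097 3.729
v 2.243 3.967 3.725
v 2.012 3.742 3.636
v 1.905 3.468 3.479
v 1.941 3.197 3.287
v 2.114 2.985 3.097
v 2.39 2.872 2.946
v 2.714 2.882 2.865
v -2.084 2.303 2.626
v -1.618 2.403 2.15
v -1.702 1.297 2.79
v -1.236 1.397 2.314
v -1.198 1.731 2.897
v -1.435 2.353 2.795
v -1.885 1.347 2.145
v -2.122 1.969 2.043
v -1.496 1.812 1.853
v -1.071 2.049 2.318
v -2.249 1.651 2.622
v -1.824 1.888 3.087
v -1.885 2.441 2.373
v -1.435 1.259 2.567
v -1.413 1.455 2.909
v -1.139 1.514 2.63
v -1.777 2.412 2.753
v -1.503 2.47 2.473
v -1.256 2.076 2.912
v -1.817 1.23 2.467
v -1.543 1.288 2.187
v -2.181 2.186 2.31
v -1.907 2.245 2.031
v -2.064 1.624 2.028
v -1.539 2.152 1.919
v -1.314 1.561 2.016
v -1.696 1.532 1.916
v -1.835 1.897 1.856
v -1.289 2.292 2.192
v -1.065 1.7 2.289
v -1.042 1.897 2.631
v -1.181 2.263 2.572
v -1.217 1.944 2.018
v -2.255 2 2.651
v -2.031 1.408 2.748
v -2.139 1.437 2.368
v -2.278 1.803 2.309
v -2.006 2.139 2.924
v -1.781 1.548 3.021
v -1.485 1.803 3.084
v -1.624 2.168 3.024
v -2.103 1.756 2.922
f 2 4 1
f 5 2 1
f 1 4 3
f 3 5 1
f 2 8 4
f 6 2 5
f 6 8 2
f 4 8 3
f 7 5 3
f 3 8 7
f 7 6 5
f 8 6 7
f 10 9 13
f 10 13 11
f 11 13 14
f 11 14 12
f 13 9 15
f 13 15 14
f 14 15 16
f 14 16 12
f 15 9 17
f 15 17 16
f 16 17 18
f 16 18 12
f 17 9 19
f 17 19 18
f 18 19 20
f 18 20 12
f 19 9 21
f 19 21 20
f 20 21 22
f 20 22 12
f 21 9 23
f 21 23 22
f 22 23 24
f 22 24 12
f 23 9 25
f 23 25 24
f 24 25 26
f 24 26 12
f 25 9 27
f 25 27 26
f 26 27 28
f 26 28 12
f 27 9 10
f 27 10 28
f 28 10 11
f 28 11 12
f 30 29 32
f 30 32 31
f 32 29 33
f 32 33 31
f 33 29 34
f 33 34 31
f 34 29 35
f 34 35 31
f 35 29 36
f 35 36 31
f 36 29 37
f 36 37 31
f 37 29 38
f 37 38 31
f 38 29 39
f 38 39 31
f 39 29 40
f 39 40 31
f 40 29 41
f 40 41 31
f 41 29 42
f 41 42 31
f 42 29 43
f 42 43 31
f 43 29 44
f 43 44 31
f 44 29 45
f 44 45 31
f 45 29 46
f 45 46 31
f 46 29 30
f 46 30 31
f 48 47 50
f 48 50 49
f 50 47 51
f 50 51 49
f 51 47 52
f 51 52 49
f 52 47 53
f 52 53 49
f 53 47 54
f 53 54 49
f 54 47 55
f 54 55 49
f 55 47 56
f 55 56 49
f 56 47 57
f 56 57 49
f 57 47 58
f 57 58 49
f 58 47 59
f 58 59 49
f 59 47 60
f 59 60 49
f 60 47 61
f 60 61 49
f 61 47 62
f 61 62 49
f 62 47 48
f 62 48 49
f 63 100 79
f 100 74 103
f 79 103 68
f 100 103 79
f 63 79 75
f 79 68 80
f 75 80 64
f 79 80 75
f 63 75 84
f 75 64 85
f 84 85 70
f 75 85 84
f 63 84 96
f 84 70 99
f 96 99 73
f 84 99 96
f 63 96 100
f 96 73 104
f 100 104 74
f 96 104 100
f 64 80 91
f 80 68 94
f 91 94 72
f 80 94 91
f 68 103 81
f 103 74 102
f 81 102 67
f 103 102 81
f 74 104 101
f 104 73 97
f 101 97 65
f 104 97 101
f 73 99 98
f 99 70 86
f 98 86 69
f 99 86 98
f 70 85 90
f 85 64 87
f 90 87 71
f 85 87 90
f 66 92 78
f 92 72 93
f 78 93 67
f 92 93 78
f 66 78 76
f 78 67 77
f 76 77 65
f 78 77 76
f 66 76 83
f 76 65 82
f 83 82 69
f 76 82 83
f 66 83 88
f 83 69 89
f 88 89 71
f 83 89 88
f 66 88 92
f 88 71 95
f 92 95 72
f 88 95 92
f 67 93 81
f 93 72 94
f 81 94 68
f 93 94 81
f 65 77 101
f 77 67 102
f 101 102 74
f 77 102 101
f 69 82 98
f 82 65 97
f 98 97 73
f 82 97 98
f 71 89 90
f 89 69 86
f 90 86 70
f 89 86 90
f 72 95 91
f 95 71 87
f 91 87 64
f 95 87 91



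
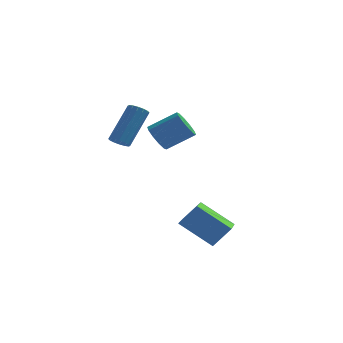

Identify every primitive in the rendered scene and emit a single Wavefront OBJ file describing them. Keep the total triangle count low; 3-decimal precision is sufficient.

v -2.733 -0.291 0.559
v -2.245 -0.328 0.384
v -1.559 0.834 2.045
v -2.047 0.871 2.221
v -2.343 -0.105 0.269
v -1.658 1.056 1.931
v -2.546 0.068 0.232
v -1.861 1.229 1.893
v -2.799 0.144 0.282
v -2.114 1.306 1.944
v -3.034 0.105 0.407
v -2.349 1.266 2.069
v -3.189 -0.041 0.573
v -2.503 1.12 2.234
v -3.221 -0.254 0.735
v -2.535 0.908 2.396
v -3.122 -0.476 0.849
v -2.437 0.685 2.511
v -2.919 -0.649 0.887
v -2.234 0.512 2.548
v -2.666 -0.726 0.836
v -1.981 0.436 2.498
v -2.431 -0.686 0.711
v -1.746 0.475 2.373
v -2.277 -0.54 0.546
v -1.591 0.621 2.207
v -1.616 3.39 -0.435
v -1.161 3.295 -1.085
v 0.172 3.595 -0.196
v -0.284 3.69 0.455
v -1.288 3.772 -1.056
v 0.045 4.072 -0.167
v -1.54 4.103 -0.789
v -0.208 4.403 0.1
v -1.822 4.162 -0.387
v -0.489 4.462 0.502
v -2.025 3.925 -0.003
v -0.692 4.225 0.886
v -2.072 3.485 0.216
v -0.739 3.785 1.105
v -1.945 3.008 0.187
v -0.612 3.308 1.076
v -1.692 2.677 -0.08
v -0.36 2.977 0.809
v -1.411 2.618 -0.482
v -0.078 2.918 0.407
v -1.208 2.855 -0.866
v 0.125 3.155 0.023
v 1.763 -3.011 -4.357
v 0.235 -2.74 -3.21
v 1.683 -1.024 -4.933
v 0.155 -0.753 -3.786
v 2.525 -2.707 -3.414
v 0.997 -2.436 -2.267
v 2.445 -0.72 -3.99
v 0.917 -0.449 -2.843
f 2 1 5
f 2 5 3
f 3 5 6
f 3 6 4
f 5 1 7
f 5 7 6
f 6 7 8
f 6 8 4
f 7 1 9
f 7 9 8
f 8 9 10
f 8 10 4
f 9 1 11
f 9 11 10
f 10 11 12
f 10 12 4
f 11 1 13
f 11 13 12
f 12 13 14
f 12 14 4
f 13 1 15
f 13 15 14
f 14 15 16
f 14 16 4
f 15 1 17
f 15 17 16
f 16 17 18
f 16 18 4
f 17 1 19
f 17 19 18
f 18 19 20
f 18 20 4
f 19 1 21
f 19 21 20
f 20 21 22
f 20 22 4
f 21 1 23
f 21 23 22
f 22 23 24
f 22 24 4
f 23 1 25
f 23 25 24
f 24 25 26
f 24 26 4
f 25 1 2
f 25 2 26
f 26 2 3
f 26 3 4
f 28 27 31
f 28 31 29
f 29 31 32
f 29 32 30
f 31 27 33
f 31 33 32
f 32 33 34
f 32 34 30
f 33 27 35
f 33 35 34
f 34 35 36
f 34 36 30
f 35 27 37
f 35 37 36
f 36 37 38
f 36 38 30
f 37 27 39
f 37 39 38
f 38 39 40
f 38 40 30
f 39 27 41
f 39 41 40
f 40 41 42
f 40 42 30
f 41 27 43
f 41 43 42
f 42 43 44
f 42 44 30
f 43 27 45
f 43 45 44
f 44 45 46
f 44 46 30
f 45 27 47
f 45 47 46
f 46 47 48
f 46 48 30
f 47 27 28
f 47 28 48
f 48 28 29
f 48 29 30
f 50 52 49
f 53 50 49
f 49 52 51
f 51 53 49
f 50 56 52
f 54 50 53
f 54 56 50
f 52 56 51
f 55 53 51
f 51 56 55
f 55 54 53
f 56 54 55

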